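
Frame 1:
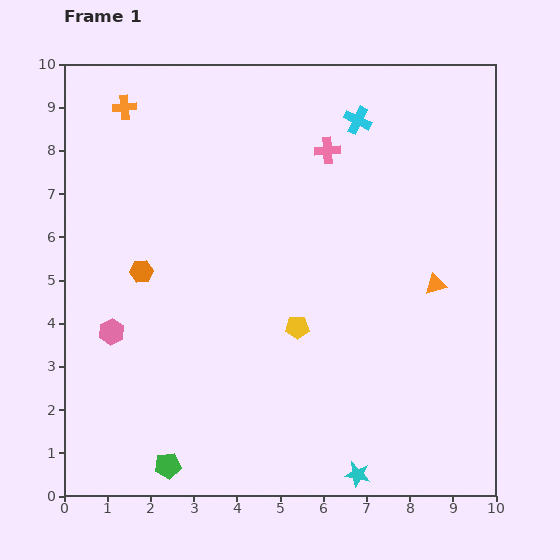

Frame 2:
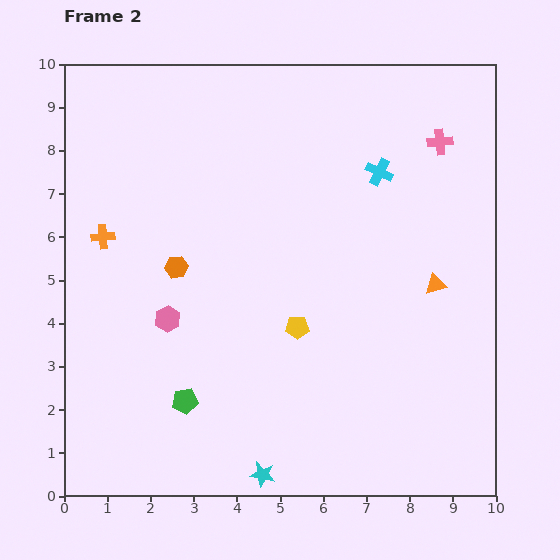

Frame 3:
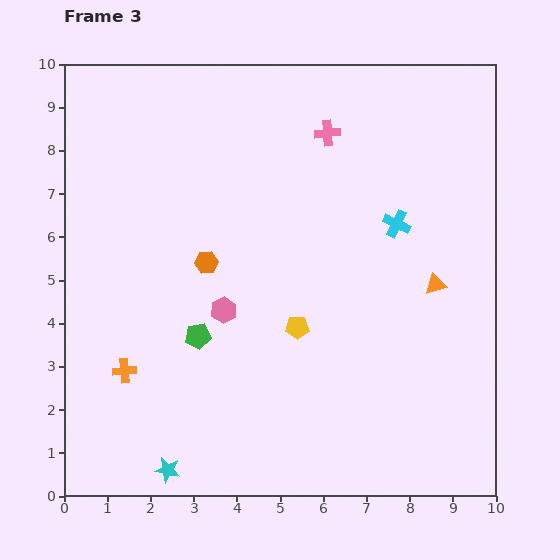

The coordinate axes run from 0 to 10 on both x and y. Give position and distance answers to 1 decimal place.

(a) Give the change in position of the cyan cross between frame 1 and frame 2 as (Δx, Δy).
(0.5, -1.2)

The cyan cross was at (6.8, 8.7) in frame 1 and (7.3, 7.5) in frame 2.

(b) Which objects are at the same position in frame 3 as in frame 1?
the orange triangle, the yellow pentagon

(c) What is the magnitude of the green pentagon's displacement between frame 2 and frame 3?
1.5

The green pentagon moved from (2.8, 2.2) to (3.1, 3.7), a distance of √(0.3² + 1.5²) ≈ 1.5.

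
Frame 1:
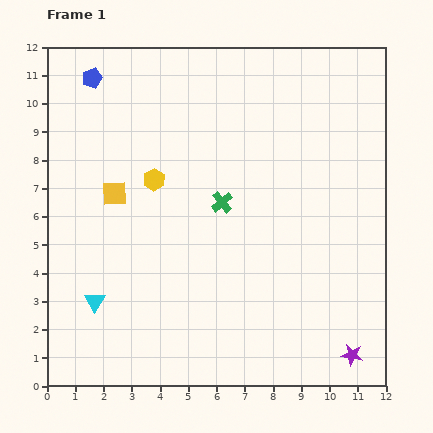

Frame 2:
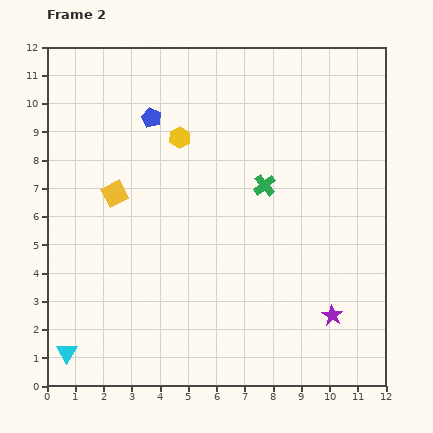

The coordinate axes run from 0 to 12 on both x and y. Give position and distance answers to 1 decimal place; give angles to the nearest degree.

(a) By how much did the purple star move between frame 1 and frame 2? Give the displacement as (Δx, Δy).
(-0.7, 1.4)

The purple star was at (10.8, 1.1) in frame 1 and (10.1, 2.5) in frame 2.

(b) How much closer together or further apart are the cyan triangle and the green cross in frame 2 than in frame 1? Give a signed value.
+3.5

Distance in frame 1: 5.7. Distance in frame 2: 9.2.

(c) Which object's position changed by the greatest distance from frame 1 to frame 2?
the blue pentagon

(moved 2.5; next 2.1)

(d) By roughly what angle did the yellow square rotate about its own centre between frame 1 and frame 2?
24° counter-clockwise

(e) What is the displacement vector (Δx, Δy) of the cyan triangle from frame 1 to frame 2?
(-1.0, -1.8)

The cyan triangle was at (1.7, 3.0) in frame 1 and (0.7, 1.2) in frame 2.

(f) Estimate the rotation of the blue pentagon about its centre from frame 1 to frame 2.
26° counter-clockwise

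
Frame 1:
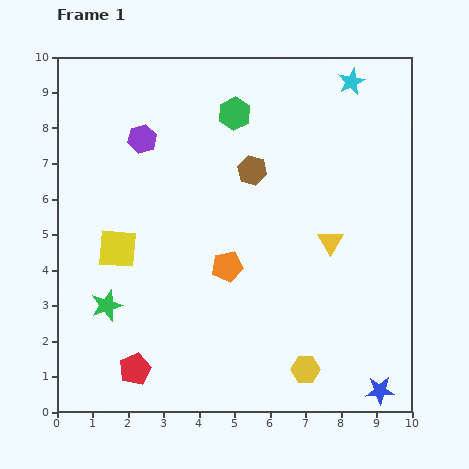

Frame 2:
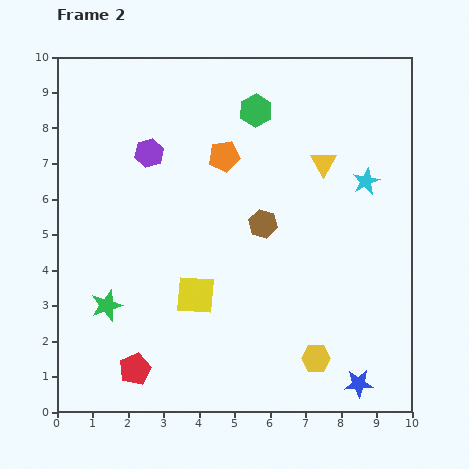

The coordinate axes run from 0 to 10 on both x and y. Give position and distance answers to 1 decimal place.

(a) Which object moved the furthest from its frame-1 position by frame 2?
the orange pentagon

(moved 3.1; next 2.8)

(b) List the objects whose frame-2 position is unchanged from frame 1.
the red pentagon, the green star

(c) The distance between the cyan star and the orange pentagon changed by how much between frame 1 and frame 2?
-2.2

Distance in frame 1: 6.3. Distance in frame 2: 4.1.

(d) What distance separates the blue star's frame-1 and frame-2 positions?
0.6

The blue star moved from (9.1, 0.6) to (8.5, 0.8), a distance of √(0.6² + 0.2²) ≈ 0.6.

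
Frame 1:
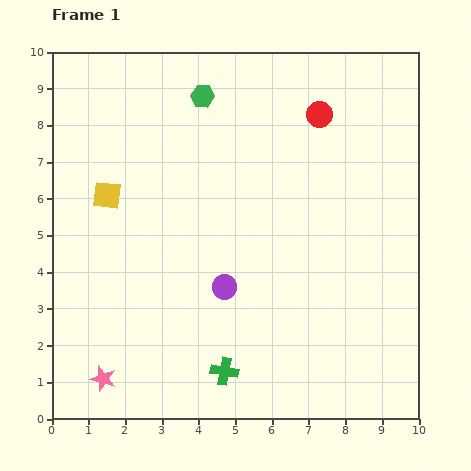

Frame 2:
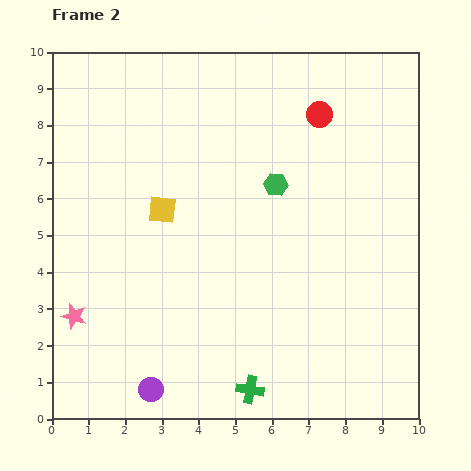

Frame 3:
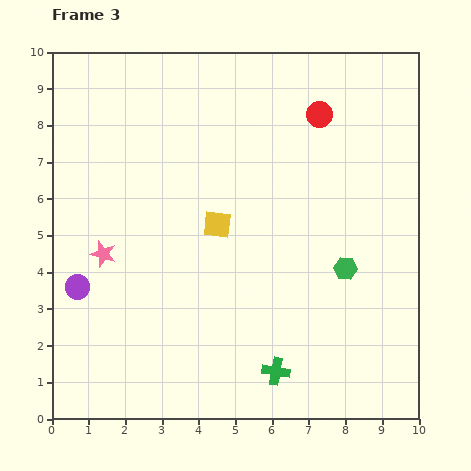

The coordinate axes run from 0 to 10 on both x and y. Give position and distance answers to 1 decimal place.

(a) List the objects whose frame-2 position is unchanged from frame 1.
the red circle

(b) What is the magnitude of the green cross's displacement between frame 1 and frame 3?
1.4

The green cross moved from (4.7, 1.3) to (6.1, 1.3), a distance of √(1.4² + 0.0²) ≈ 1.4.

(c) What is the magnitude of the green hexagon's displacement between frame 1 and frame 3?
6.1

The green hexagon moved from (4.1, 8.8) to (8.0, 4.1), a distance of √(3.9² + 4.7²) ≈ 6.1.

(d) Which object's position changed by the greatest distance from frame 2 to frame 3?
the purple circle

(moved 3.4; next 3.0)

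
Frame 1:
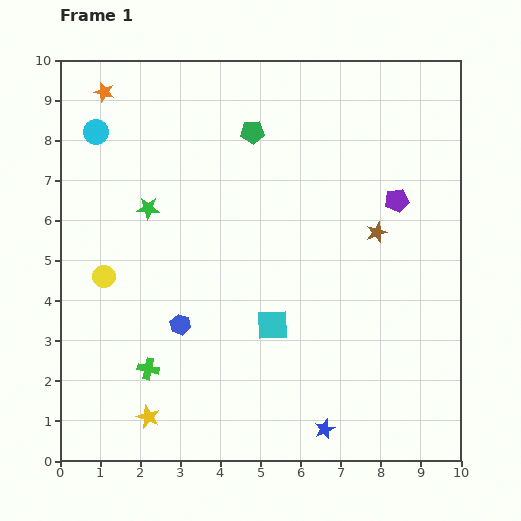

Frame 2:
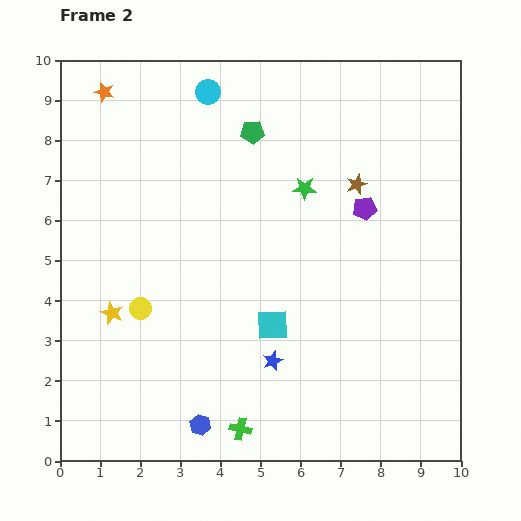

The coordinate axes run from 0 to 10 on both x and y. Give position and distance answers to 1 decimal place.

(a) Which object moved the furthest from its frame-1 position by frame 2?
the green star

(moved 3.9; next 3.0)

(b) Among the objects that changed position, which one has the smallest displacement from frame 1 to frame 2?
the purple pentagon

(moved 0.8)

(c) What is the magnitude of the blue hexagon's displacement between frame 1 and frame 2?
2.5

The blue hexagon moved from (3.0, 3.4) to (3.5, 0.9), a distance of √(0.5² + 2.5²) ≈ 2.5.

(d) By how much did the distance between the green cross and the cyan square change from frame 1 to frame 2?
-0.6

Distance in frame 1: 3.3. Distance in frame 2: 2.7.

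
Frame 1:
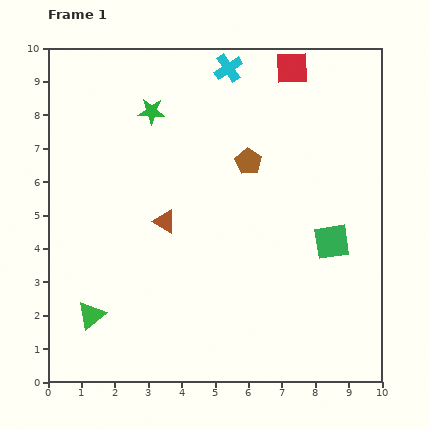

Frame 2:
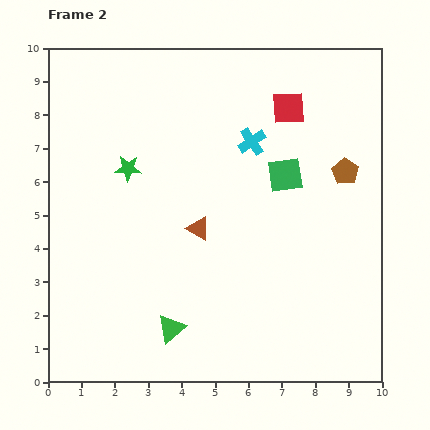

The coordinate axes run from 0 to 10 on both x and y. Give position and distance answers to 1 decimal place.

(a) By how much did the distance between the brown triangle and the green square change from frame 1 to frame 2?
-1.9

Distance in frame 1: 5.0. Distance in frame 2: 3.1.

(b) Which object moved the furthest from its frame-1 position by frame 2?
the brown pentagon

(moved 2.9; next 2.4)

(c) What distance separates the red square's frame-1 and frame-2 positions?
1.2

The red square moved from (7.3, 9.4) to (7.2, 8.2), a distance of √(0.1² + 1.2²) ≈ 1.2.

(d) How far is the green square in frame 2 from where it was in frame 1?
2.4

The green square moved from (8.5, 4.2) to (7.1, 6.2), a distance of √(1.4² + 2.0²) ≈ 2.4.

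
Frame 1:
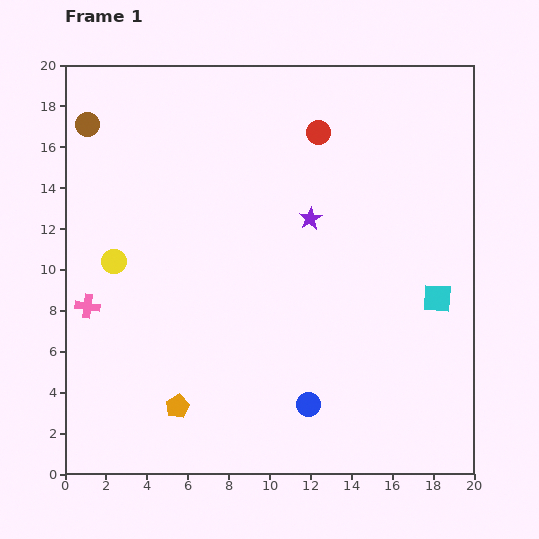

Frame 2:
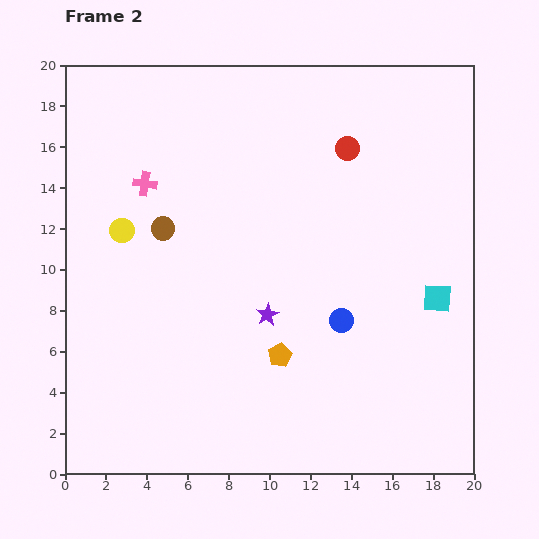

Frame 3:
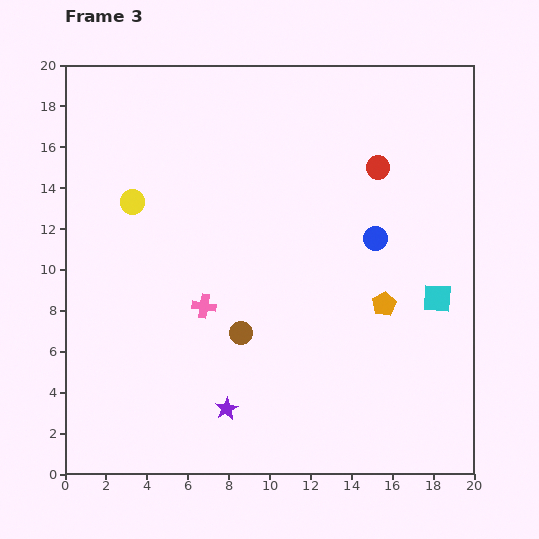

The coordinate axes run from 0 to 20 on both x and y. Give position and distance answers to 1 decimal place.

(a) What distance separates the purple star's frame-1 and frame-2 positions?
5.1

The purple star moved from (12.0, 12.5) to (9.9, 7.8), a distance of √(2.1² + 4.7²) ≈ 5.1.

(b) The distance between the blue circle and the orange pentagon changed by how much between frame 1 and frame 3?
-3.2

Distance in frame 1: 6.4. Distance in frame 3: 3.2.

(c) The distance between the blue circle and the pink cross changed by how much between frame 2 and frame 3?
-2.7

Distance in frame 2: 11.7. Distance in frame 3: 9.0.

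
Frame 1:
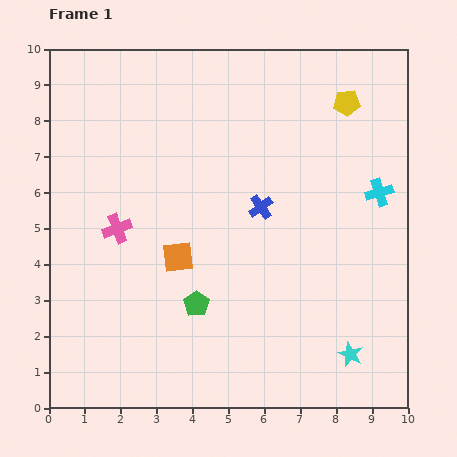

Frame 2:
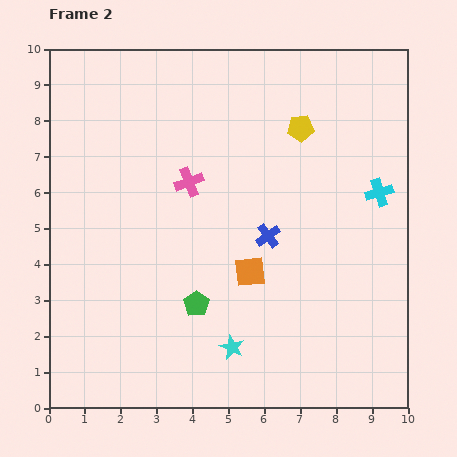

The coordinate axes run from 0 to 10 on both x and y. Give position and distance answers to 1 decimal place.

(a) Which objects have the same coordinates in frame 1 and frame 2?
the cyan cross, the green pentagon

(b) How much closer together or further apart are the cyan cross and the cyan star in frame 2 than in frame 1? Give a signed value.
+1.3

Distance in frame 1: 4.6. Distance in frame 2: 5.9.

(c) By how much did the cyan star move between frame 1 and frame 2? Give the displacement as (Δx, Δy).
(-3.3, 0.2)

The cyan star was at (8.4, 1.5) in frame 1 and (5.1, 1.7) in frame 2.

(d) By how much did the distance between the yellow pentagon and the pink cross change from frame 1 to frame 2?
-3.9

Distance in frame 1: 7.3. Distance in frame 2: 3.4.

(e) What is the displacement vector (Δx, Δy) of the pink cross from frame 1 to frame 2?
(2.0, 1.3)

The pink cross was at (1.9, 5.0) in frame 1 and (3.9, 6.3) in frame 2.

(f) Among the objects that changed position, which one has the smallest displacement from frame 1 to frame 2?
the blue cross

(moved 0.8)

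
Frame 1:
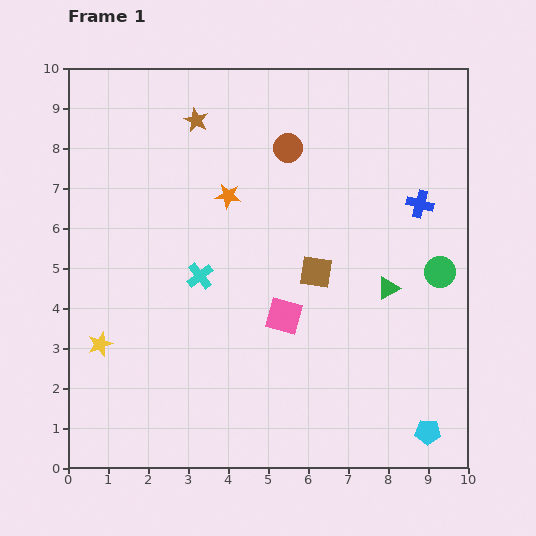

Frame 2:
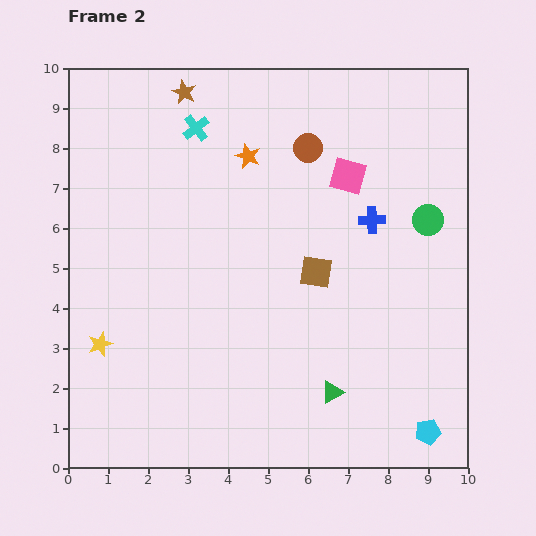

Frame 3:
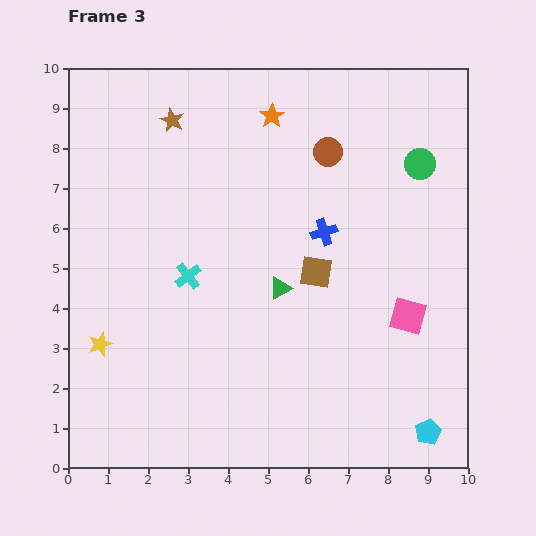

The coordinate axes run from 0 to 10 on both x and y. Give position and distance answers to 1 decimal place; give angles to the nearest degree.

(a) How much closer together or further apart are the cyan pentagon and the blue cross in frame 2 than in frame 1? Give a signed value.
-0.2

Distance in frame 1: 5.7. Distance in frame 2: 5.5.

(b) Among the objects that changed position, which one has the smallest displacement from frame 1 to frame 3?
the cyan cross

(moved 0.3)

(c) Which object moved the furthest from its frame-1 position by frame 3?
the pink square

(moved 3.1; next 2.7)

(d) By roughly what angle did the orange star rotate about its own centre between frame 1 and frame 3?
30° clockwise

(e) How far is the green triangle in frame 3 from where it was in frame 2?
2.9

The green triangle moved from (6.6, 1.9) to (5.3, 4.5), a distance of √(1.3² + 2.6²) ≈ 2.9.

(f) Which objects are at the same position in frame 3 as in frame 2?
the brown square, the cyan pentagon, the yellow star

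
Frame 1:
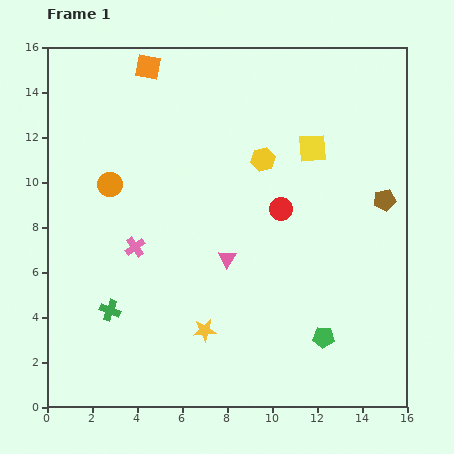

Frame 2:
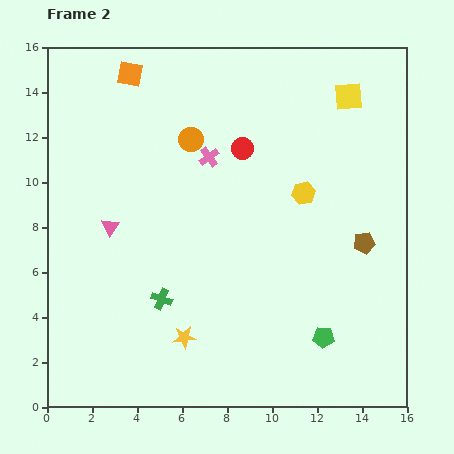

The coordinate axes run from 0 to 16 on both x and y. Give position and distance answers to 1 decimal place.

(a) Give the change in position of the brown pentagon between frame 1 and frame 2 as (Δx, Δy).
(-0.9, -1.9)

The brown pentagon was at (15.0, 9.2) in frame 1 and (14.1, 7.3) in frame 2.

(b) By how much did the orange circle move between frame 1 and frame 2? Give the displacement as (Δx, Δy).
(3.6, 2.0)

The orange circle was at (2.8, 9.9) in frame 1 and (6.4, 11.9) in frame 2.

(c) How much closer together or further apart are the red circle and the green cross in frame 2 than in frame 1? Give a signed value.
-1.2

Distance in frame 1: 8.8. Distance in frame 2: 7.6.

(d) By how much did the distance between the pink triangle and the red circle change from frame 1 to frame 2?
+3.6

Distance in frame 1: 3.3. Distance in frame 2: 6.9.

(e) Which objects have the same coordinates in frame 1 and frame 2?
the green pentagon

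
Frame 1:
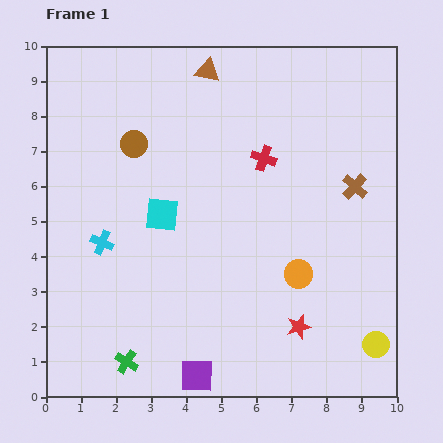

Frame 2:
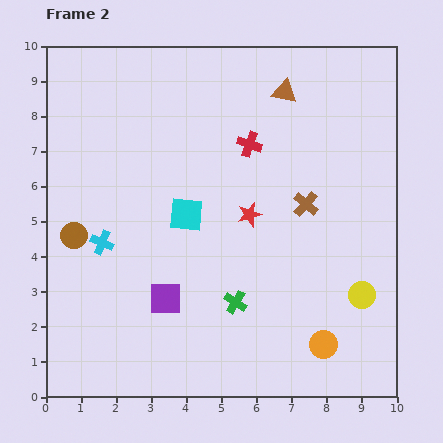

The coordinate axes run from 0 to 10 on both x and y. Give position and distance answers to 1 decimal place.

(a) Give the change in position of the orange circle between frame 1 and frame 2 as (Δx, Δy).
(0.7, -2.0)

The orange circle was at (7.2, 3.5) in frame 1 and (7.9, 1.5) in frame 2.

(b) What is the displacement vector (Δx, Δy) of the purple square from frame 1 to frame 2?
(-0.9, 2.2)

The purple square was at (4.3, 0.6) in frame 1 and (3.4, 2.8) in frame 2.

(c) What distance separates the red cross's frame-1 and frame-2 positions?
0.6

The red cross moved from (6.2, 6.8) to (5.8, 7.2), a distance of √(0.4² + 0.4²) ≈ 0.6.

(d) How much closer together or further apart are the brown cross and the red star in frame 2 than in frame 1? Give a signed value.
-2.7

Distance in frame 1: 4.3. Distance in frame 2: 1.6.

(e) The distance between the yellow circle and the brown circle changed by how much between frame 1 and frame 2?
-0.5

Distance in frame 1: 8.9. Distance in frame 2: 8.4.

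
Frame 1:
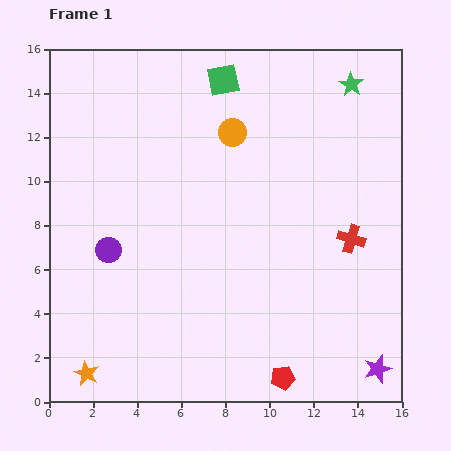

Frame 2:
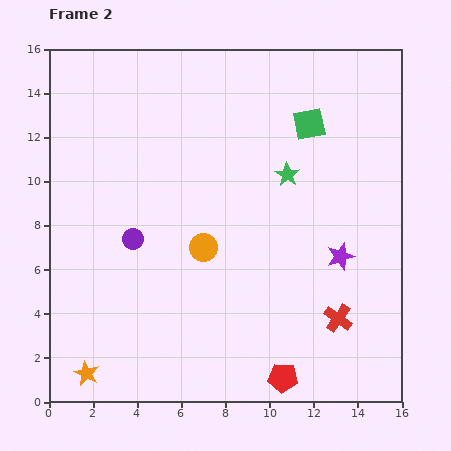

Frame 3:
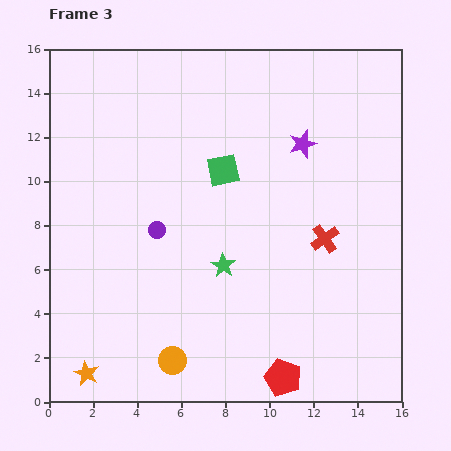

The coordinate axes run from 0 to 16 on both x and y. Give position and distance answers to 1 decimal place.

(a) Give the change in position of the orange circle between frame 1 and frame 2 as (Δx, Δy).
(-1.3, -5.2)

The orange circle was at (8.3, 12.2) in frame 1 and (7.0, 7.0) in frame 2.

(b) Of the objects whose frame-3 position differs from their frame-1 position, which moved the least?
the red cross

(moved 1.2)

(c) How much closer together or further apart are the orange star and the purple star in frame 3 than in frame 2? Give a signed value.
+1.6

Distance in frame 2: 12.7. Distance in frame 3: 14.3.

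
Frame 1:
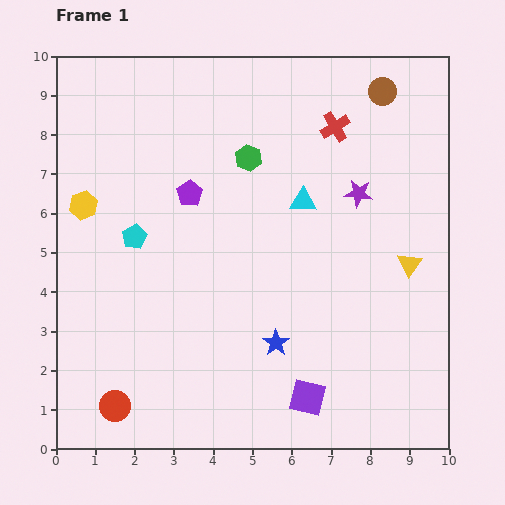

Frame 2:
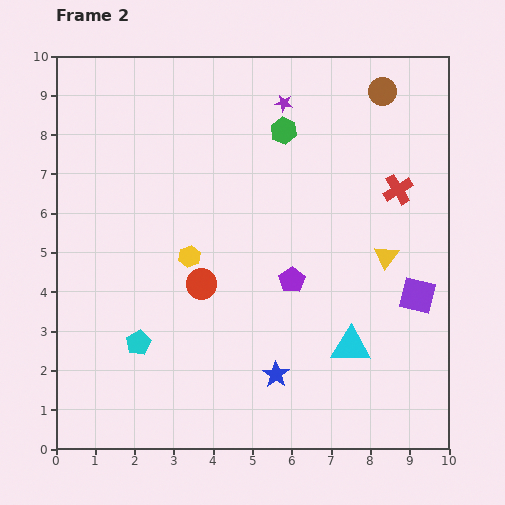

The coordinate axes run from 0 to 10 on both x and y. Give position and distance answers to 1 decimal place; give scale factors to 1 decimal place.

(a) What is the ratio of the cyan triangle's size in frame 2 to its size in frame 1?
1.5×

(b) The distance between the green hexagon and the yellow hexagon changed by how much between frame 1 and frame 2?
-0.4

Distance in frame 1: 4.4. Distance in frame 2: 4.0.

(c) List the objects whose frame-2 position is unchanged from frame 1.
the brown circle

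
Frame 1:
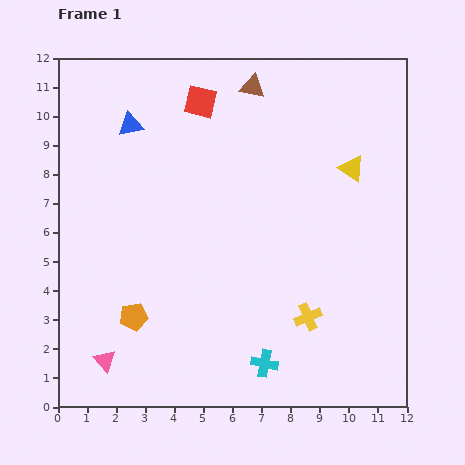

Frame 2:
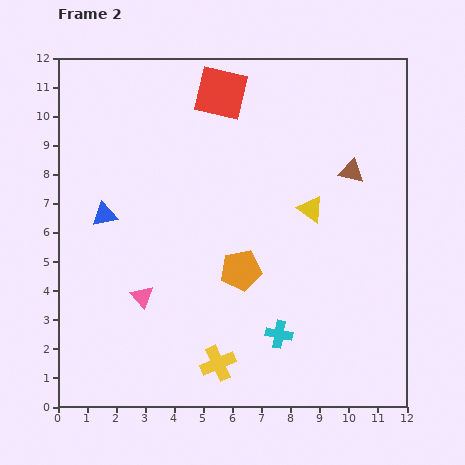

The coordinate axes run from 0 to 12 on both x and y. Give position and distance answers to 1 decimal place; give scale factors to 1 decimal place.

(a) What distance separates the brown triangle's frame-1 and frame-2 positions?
4.5

The brown triangle moved from (6.7, 11.0) to (10.1, 8.1), a distance of √(3.4² + 2.9²) ≈ 4.5.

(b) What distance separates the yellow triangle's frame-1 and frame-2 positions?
2.0

The yellow triangle moved from (10.1, 8.2) to (8.7, 6.8), a distance of √(1.4² + 1.4²) ≈ 2.0.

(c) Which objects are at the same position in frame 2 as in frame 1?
none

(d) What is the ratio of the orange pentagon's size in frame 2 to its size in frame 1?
1.5×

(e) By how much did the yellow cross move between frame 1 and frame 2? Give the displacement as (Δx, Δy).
(-3.1, -1.6)

The yellow cross was at (8.6, 3.1) in frame 1 and (5.5, 1.5) in frame 2.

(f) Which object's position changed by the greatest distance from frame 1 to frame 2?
the brown triangle

(moved 4.5; next 4.0)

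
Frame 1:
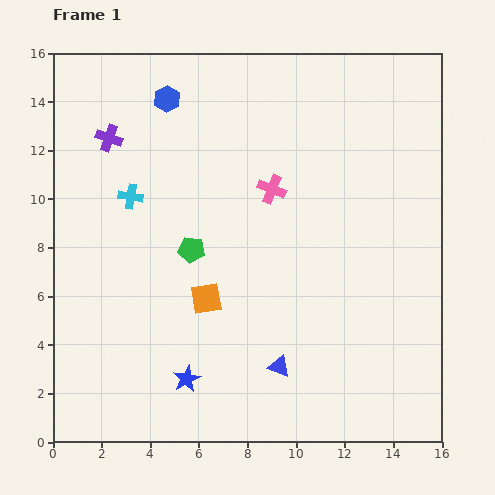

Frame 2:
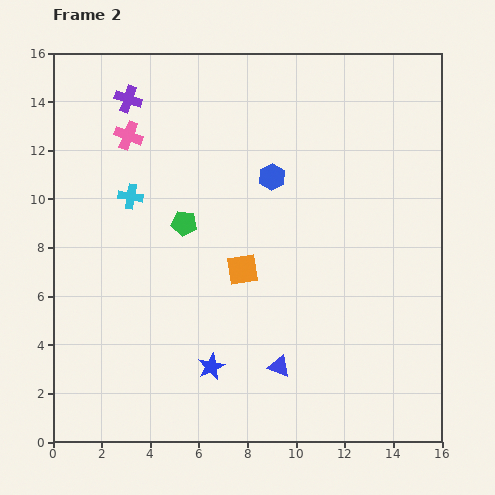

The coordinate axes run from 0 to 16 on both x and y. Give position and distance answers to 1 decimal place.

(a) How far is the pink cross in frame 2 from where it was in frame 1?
6.3

The pink cross moved from (9.0, 10.4) to (3.1, 12.6), a distance of √(5.9² + 2.2²) ≈ 6.3.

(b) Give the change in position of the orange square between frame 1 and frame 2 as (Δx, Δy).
(1.5, 1.2)

The orange square was at (6.3, 5.9) in frame 1 and (7.8, 7.1) in frame 2.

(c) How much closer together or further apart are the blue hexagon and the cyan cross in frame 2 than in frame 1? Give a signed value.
+1.6

Distance in frame 1: 4.3. Distance in frame 2: 5.9.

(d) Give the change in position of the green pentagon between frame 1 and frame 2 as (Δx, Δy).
(-0.3, 1.1)

The green pentagon was at (5.7, 7.9) in frame 1 and (5.4, 9.0) in frame 2.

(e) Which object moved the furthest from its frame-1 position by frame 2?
the pink cross

(moved 6.3; next 5.4)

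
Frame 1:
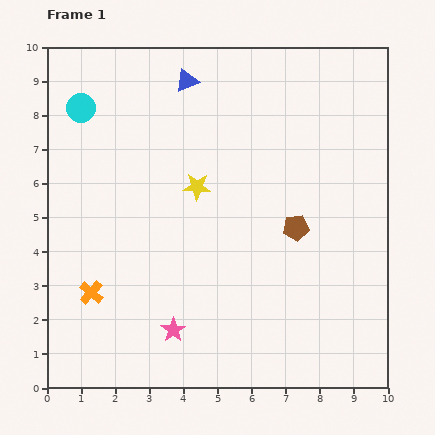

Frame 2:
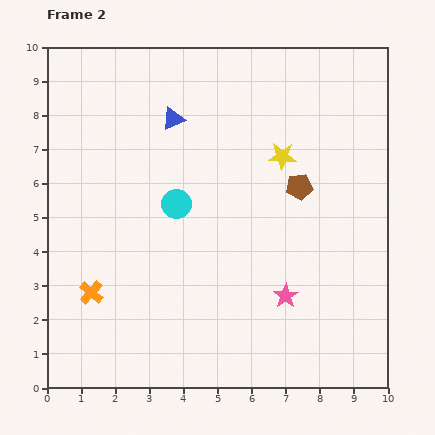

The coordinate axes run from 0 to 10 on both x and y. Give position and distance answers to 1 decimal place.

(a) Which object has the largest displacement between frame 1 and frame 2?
the cyan circle

(moved 4.0; next 3.4)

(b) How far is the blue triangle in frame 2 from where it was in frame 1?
1.2

The blue triangle moved from (4.1, 9.0) to (3.7, 7.9), a distance of √(0.4² + 1.1²) ≈ 1.2.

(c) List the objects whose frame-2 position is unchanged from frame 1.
the orange cross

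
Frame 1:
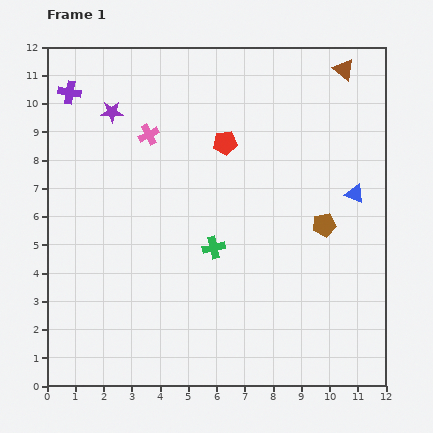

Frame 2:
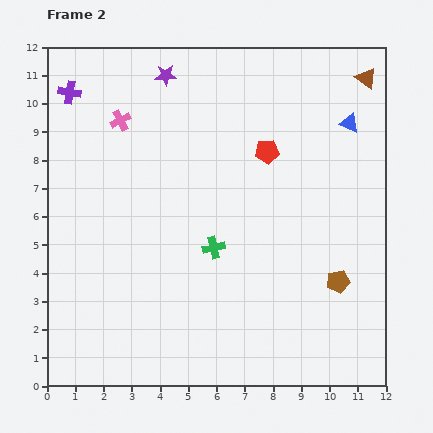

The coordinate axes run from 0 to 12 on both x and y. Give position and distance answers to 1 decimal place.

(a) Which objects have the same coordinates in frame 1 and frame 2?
the green cross, the purple cross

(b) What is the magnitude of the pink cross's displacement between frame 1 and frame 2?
1.1

The pink cross moved from (3.6, 8.9) to (2.6, 9.4), a distance of √(1.0² + 0.5²) ≈ 1.1.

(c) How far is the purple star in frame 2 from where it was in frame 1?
2.3

The purple star moved from (2.3, 9.7) to (4.2, 11.0), a distance of √(1.9² + 1.3²) ≈ 2.3.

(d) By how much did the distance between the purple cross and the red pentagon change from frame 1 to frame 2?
+1.5

Distance in frame 1: 5.8. Distance in frame 2: 7.3.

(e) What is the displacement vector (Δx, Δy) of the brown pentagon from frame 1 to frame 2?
(0.5, -2.0)

The brown pentagon was at (9.8, 5.7) in frame 1 and (10.3, 3.7) in frame 2.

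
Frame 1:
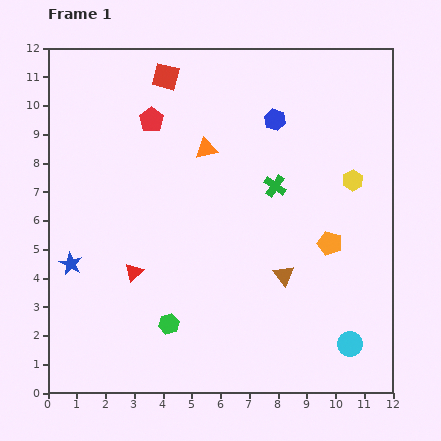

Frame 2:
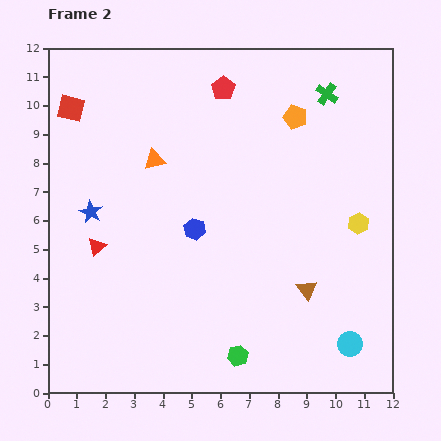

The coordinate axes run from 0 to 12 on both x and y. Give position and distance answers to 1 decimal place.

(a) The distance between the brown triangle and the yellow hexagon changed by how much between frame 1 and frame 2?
-1.2

Distance in frame 1: 4.1. Distance in frame 2: 2.9.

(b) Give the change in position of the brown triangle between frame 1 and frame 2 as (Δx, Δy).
(0.8, -0.5)

The brown triangle was at (8.2, 4.1) in frame 1 and (9.0, 3.6) in frame 2.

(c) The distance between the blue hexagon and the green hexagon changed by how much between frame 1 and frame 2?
-3.4

Distance in frame 1: 8.0. Distance in frame 2: 4.6.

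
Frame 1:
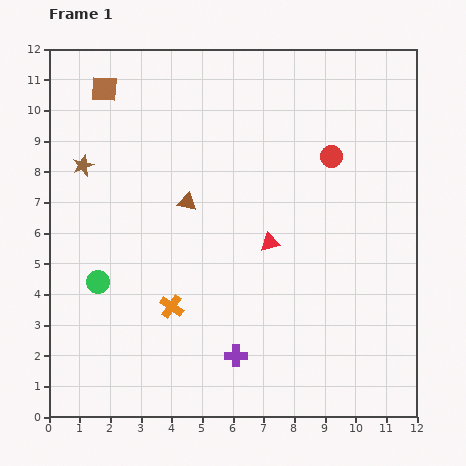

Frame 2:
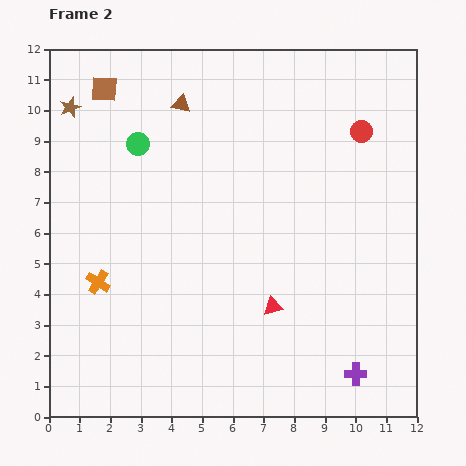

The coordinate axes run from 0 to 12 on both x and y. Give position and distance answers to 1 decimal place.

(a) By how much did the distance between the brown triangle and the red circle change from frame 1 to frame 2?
+1.1

Distance in frame 1: 4.9. Distance in frame 2: 6.0.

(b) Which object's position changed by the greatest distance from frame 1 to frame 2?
the green circle

(moved 4.7; next 3.9)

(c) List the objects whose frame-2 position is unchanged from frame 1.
the brown square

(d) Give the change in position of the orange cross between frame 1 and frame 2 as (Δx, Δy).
(-2.4, 0.8)

The orange cross was at (4.0, 3.6) in frame 1 and (1.6, 4.4) in frame 2.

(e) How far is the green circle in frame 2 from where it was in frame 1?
4.7

The green circle moved from (1.6, 4.4) to (2.9, 8.9), a distance of √(1.3² + 4.5²) ≈ 4.7.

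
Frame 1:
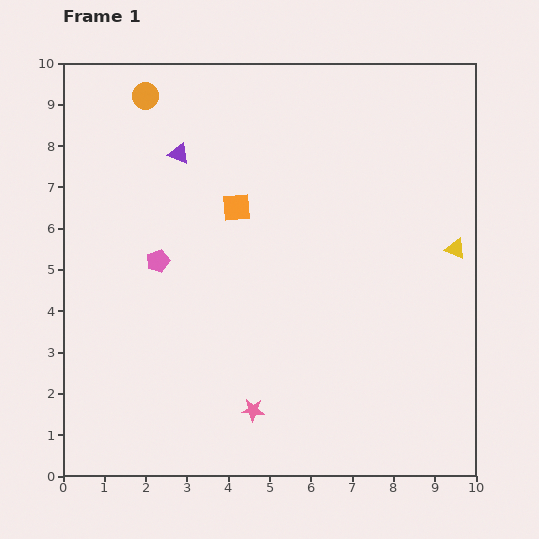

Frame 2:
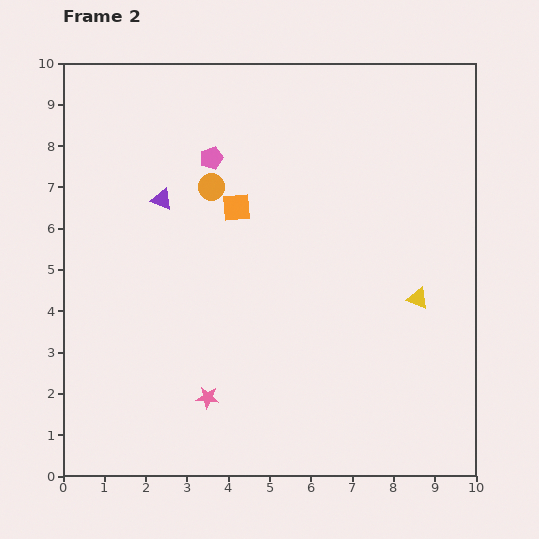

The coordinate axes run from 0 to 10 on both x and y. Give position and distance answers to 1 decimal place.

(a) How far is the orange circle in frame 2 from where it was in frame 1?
2.7

The orange circle moved from (2.0, 9.2) to (3.6, 7.0), a distance of √(1.6² + 2.2²) ≈ 2.7.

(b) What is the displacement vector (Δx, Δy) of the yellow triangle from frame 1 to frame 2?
(-0.9, -1.2)

The yellow triangle was at (9.5, 5.5) in frame 1 and (8.6, 4.3) in frame 2.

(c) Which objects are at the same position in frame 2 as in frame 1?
the orange square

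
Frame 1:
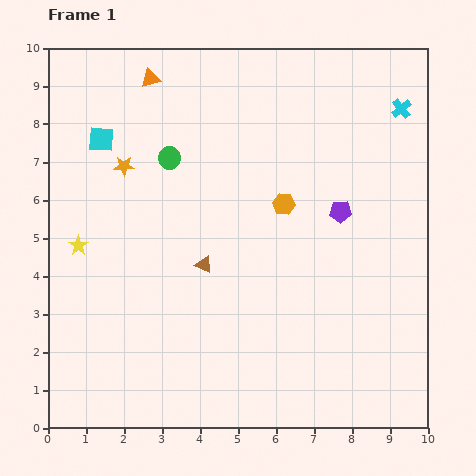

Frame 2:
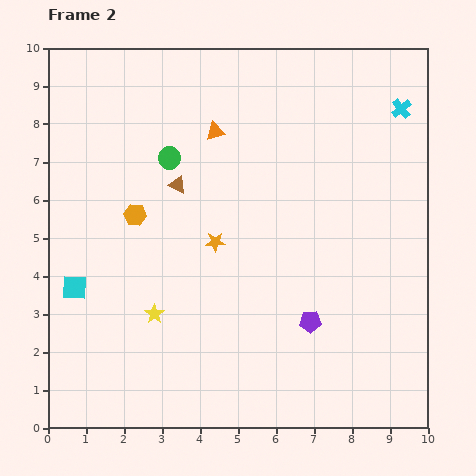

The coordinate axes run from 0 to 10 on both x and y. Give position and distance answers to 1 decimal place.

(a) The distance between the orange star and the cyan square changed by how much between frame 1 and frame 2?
+3.0

Distance in frame 1: 0.9. Distance in frame 2: 3.9.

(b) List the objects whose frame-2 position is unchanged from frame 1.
the cyan cross, the green circle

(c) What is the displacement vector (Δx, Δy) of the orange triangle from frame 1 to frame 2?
(1.7, -1.4)

The orange triangle was at (2.7, 9.2) in frame 1 and (4.4, 7.8) in frame 2.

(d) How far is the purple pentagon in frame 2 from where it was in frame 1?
3.0

The purple pentagon moved from (7.7, 5.7) to (6.9, 2.8), a distance of √(0.8² + 2.9²) ≈ 3.0.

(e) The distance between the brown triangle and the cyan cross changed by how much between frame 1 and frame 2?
-0.4

Distance in frame 1: 6.6. Distance in frame 2: 6.2.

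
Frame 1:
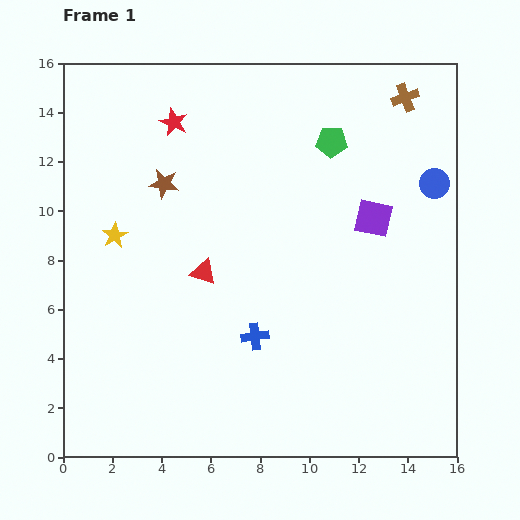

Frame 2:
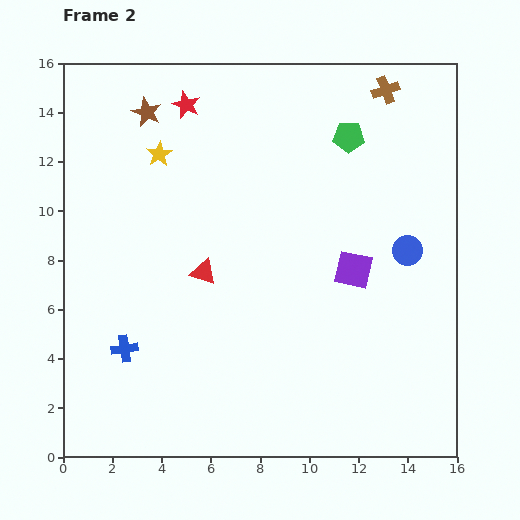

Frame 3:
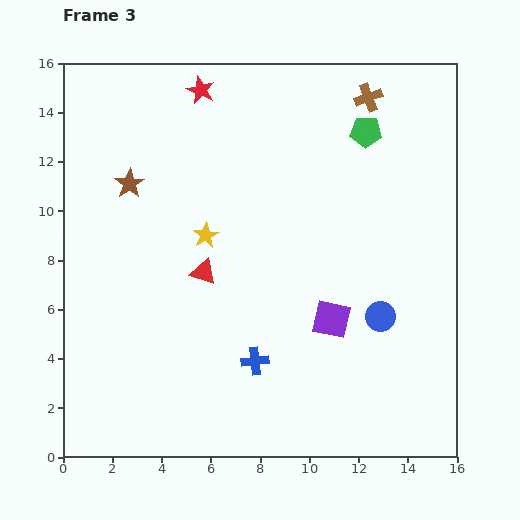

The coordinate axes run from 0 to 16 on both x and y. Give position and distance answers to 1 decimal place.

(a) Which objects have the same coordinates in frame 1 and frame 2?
the red triangle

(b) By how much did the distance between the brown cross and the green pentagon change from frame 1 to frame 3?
-2.1

Distance in frame 1: 3.5. Distance in frame 3: 1.4.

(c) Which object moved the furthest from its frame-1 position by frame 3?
the blue circle

(moved 5.8; next 4.4)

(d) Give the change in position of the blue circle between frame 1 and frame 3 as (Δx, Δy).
(-2.2, -5.4)

The blue circle was at (15.1, 11.1) in frame 1 and (12.9, 5.7) in frame 3.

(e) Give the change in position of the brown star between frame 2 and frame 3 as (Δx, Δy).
(-0.7, -2.9)

The brown star was at (3.4, 14.0) in frame 2 and (2.7, 11.1) in frame 3.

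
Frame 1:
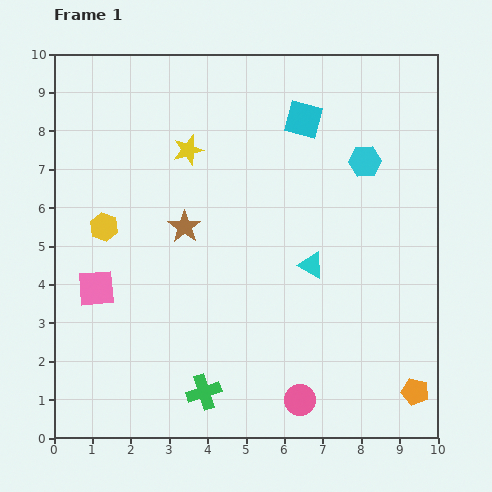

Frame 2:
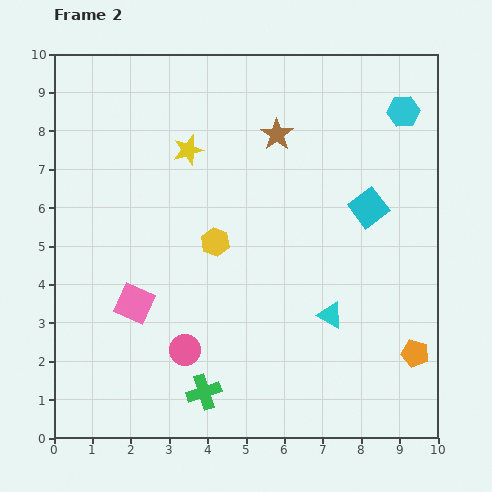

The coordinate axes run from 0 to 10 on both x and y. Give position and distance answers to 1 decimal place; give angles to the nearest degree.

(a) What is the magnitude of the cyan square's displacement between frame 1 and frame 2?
2.9

The cyan square moved from (6.5, 8.3) to (8.2, 6.0), a distance of √(1.7² + 2.3²) ≈ 2.9.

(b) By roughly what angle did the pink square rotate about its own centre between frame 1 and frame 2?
29° clockwise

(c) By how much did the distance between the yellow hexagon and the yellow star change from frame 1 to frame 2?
-0.5

Distance in frame 1: 3.0. Distance in frame 2: 2.5.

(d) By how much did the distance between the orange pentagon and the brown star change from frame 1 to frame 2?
-0.7

Distance in frame 1: 7.4. Distance in frame 2: 6.7.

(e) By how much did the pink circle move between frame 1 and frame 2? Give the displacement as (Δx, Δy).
(-3.0, 1.3)

The pink circle was at (6.4, 1.0) in frame 1 and (3.4, 2.3) in frame 2.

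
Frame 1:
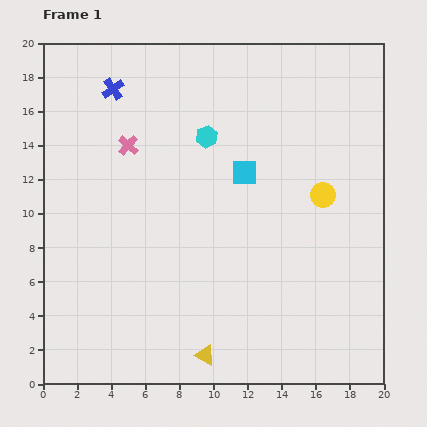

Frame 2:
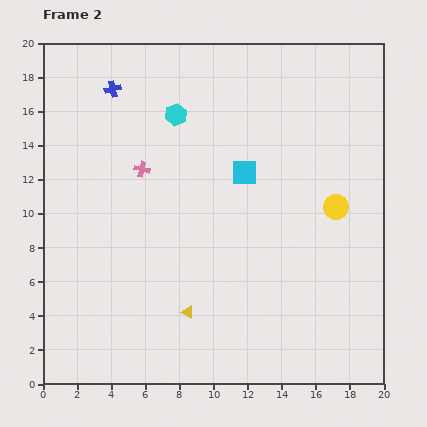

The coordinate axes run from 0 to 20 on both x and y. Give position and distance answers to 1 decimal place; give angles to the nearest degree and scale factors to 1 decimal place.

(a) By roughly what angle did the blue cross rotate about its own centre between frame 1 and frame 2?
23° clockwise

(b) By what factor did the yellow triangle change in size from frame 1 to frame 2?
0.6×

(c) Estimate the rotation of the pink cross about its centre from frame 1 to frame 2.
29° counter-clockwise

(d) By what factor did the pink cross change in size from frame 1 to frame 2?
0.7×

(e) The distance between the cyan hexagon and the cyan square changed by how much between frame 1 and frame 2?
+2.2

Distance in frame 1: 3.0. Distance in frame 2: 5.2.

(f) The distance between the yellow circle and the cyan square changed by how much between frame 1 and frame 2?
+1.0

Distance in frame 1: 4.8. Distance in frame 2: 5.8.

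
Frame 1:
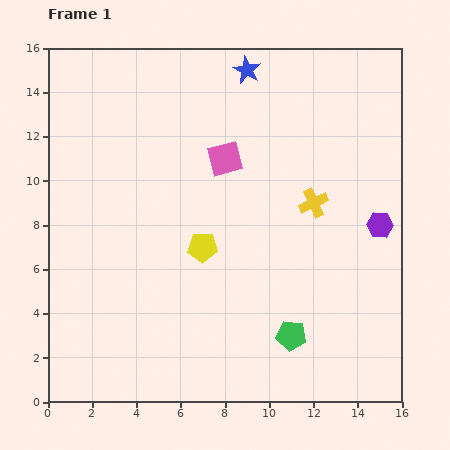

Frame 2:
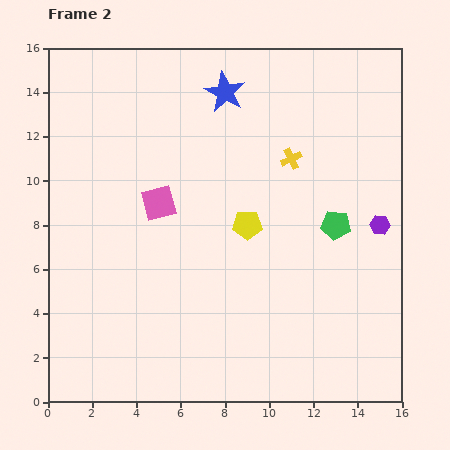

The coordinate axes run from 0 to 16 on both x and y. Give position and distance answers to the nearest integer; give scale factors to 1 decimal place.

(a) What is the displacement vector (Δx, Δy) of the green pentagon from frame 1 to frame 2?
(2, 5)

The green pentagon was at (11, 3) in frame 1 and (13, 8) in frame 2.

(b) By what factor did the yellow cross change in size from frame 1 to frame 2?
0.7×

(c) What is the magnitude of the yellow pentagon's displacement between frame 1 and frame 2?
2

The yellow pentagon moved from (7, 7) to (9, 8), a distance of √(2² + 1²) ≈ 2.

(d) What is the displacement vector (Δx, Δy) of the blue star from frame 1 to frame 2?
(-1, -1)

The blue star was at (9, 15) in frame 1 and (8, 14) in frame 2.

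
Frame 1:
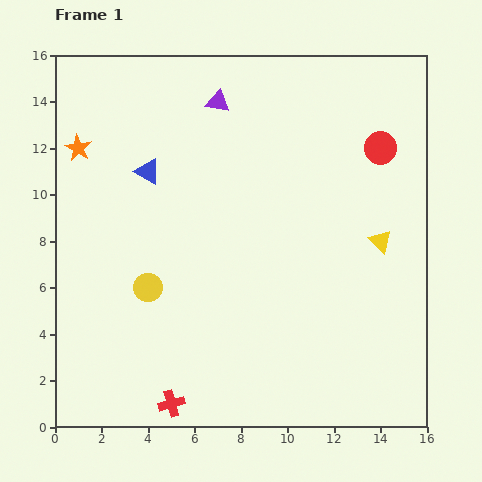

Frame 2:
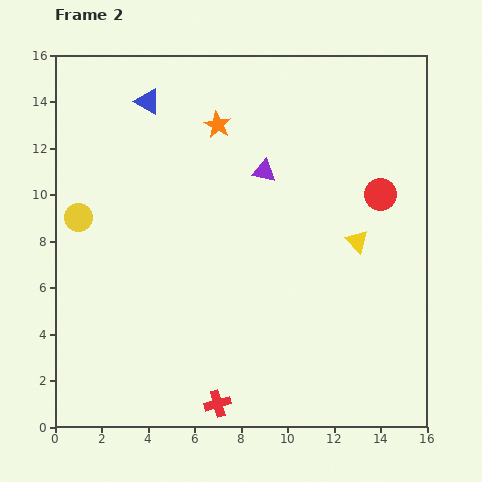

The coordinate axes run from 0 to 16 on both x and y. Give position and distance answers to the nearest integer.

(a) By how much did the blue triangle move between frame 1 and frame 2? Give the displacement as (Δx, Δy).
(0, 3)

The blue triangle was at (4, 11) in frame 1 and (4, 14) in frame 2.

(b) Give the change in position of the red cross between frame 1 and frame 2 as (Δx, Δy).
(2, 0)

The red cross was at (5, 1) in frame 1 and (7, 1) in frame 2.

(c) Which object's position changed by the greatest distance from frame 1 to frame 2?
the orange star

(moved 6; next 4)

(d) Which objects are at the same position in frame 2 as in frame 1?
none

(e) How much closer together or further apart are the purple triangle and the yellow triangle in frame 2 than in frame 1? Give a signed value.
-4

Distance in frame 1: 9. Distance in frame 2: 5.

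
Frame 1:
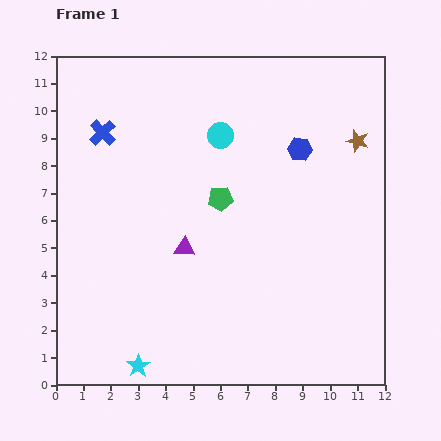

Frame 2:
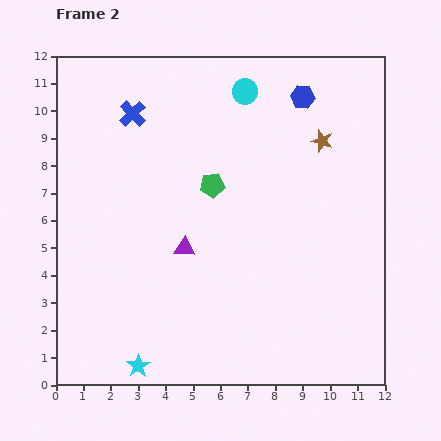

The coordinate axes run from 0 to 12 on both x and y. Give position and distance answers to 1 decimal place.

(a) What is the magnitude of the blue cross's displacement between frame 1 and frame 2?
1.3

The blue cross moved from (1.7, 9.2) to (2.8, 9.9), a distance of √(1.1² + 0.7²) ≈ 1.3.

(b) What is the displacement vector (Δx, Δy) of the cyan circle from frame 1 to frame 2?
(0.9, 1.6)

The cyan circle was at (6.0, 9.1) in frame 1 and (6.9, 10.7) in frame 2.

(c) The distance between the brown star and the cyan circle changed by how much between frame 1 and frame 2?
-1.7

Distance in frame 1: 5.0. Distance in frame 2: 3.3.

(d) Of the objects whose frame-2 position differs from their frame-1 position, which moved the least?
the green pentagon

(moved 0.6)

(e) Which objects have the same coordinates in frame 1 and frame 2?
the cyan star, the purple triangle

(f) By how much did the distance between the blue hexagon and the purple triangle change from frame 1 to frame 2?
+1.5

Distance in frame 1: 5.5. Distance in frame 2: 7.0.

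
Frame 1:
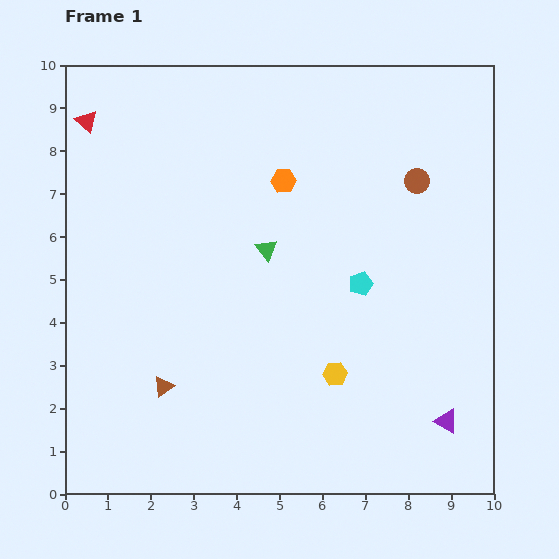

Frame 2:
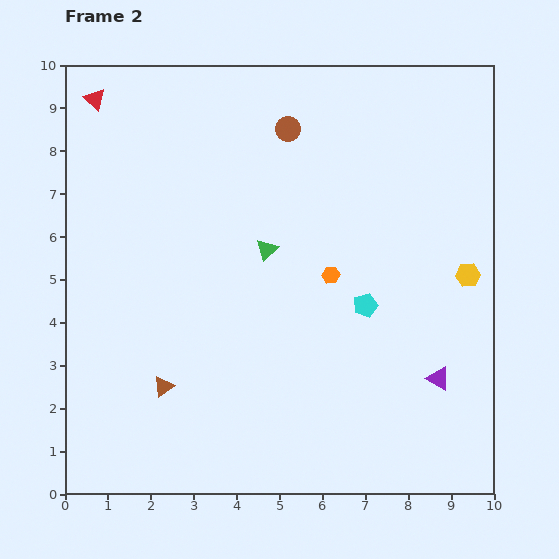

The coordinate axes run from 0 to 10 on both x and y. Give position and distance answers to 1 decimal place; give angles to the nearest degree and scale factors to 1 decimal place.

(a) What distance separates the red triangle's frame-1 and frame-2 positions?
0.5

The red triangle moved from (0.5, 8.7) to (0.7, 9.2), a distance of √(0.2² + 0.5²) ≈ 0.5.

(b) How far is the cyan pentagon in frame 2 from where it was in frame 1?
0.5

The cyan pentagon moved from (6.9, 4.9) to (7.0, 4.4), a distance of √(0.1² + 0.5²) ≈ 0.5.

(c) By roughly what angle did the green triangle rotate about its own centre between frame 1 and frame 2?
26° clockwise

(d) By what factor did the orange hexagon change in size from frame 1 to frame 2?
0.7×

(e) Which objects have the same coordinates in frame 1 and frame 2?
the green triangle, the brown triangle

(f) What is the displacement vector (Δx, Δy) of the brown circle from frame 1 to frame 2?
(-3.0, 1.2)

The brown circle was at (8.2, 7.3) in frame 1 and (5.2, 8.5) in frame 2.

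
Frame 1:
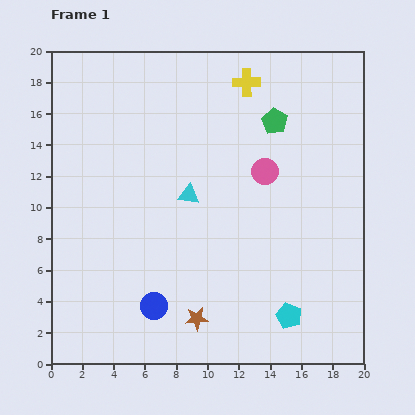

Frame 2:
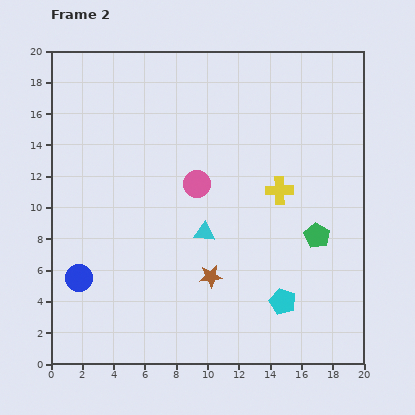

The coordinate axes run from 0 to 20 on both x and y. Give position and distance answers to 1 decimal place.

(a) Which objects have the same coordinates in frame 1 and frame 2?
none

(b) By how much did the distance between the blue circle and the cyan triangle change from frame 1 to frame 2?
+1.1

Distance in frame 1: 7.4. Distance in frame 2: 8.5.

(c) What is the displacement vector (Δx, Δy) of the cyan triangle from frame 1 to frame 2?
(1.0, -2.4)

The cyan triangle was at (8.8, 10.8) in frame 1 and (9.8, 8.4) in frame 2.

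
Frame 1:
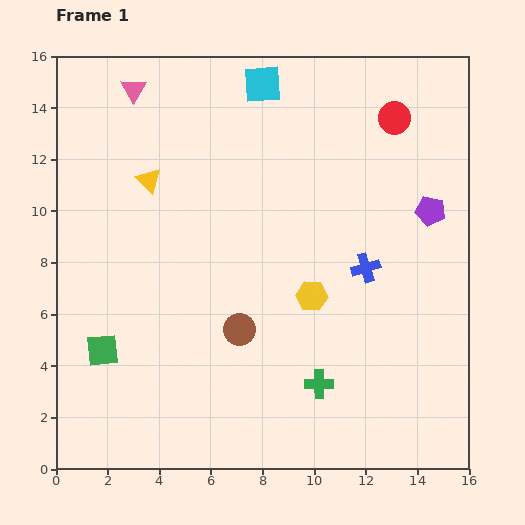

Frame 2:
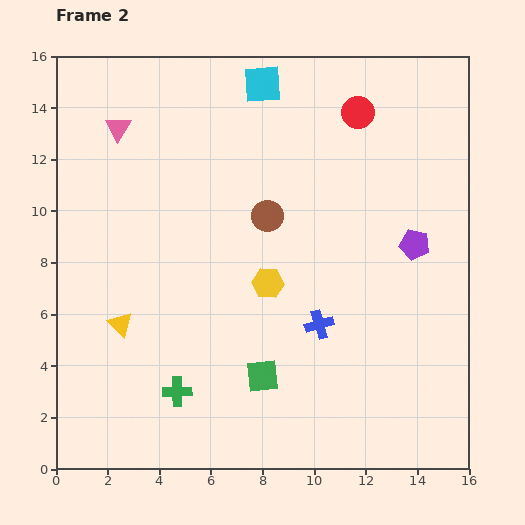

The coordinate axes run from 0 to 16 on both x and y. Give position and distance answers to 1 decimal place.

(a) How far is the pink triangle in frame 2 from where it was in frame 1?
1.6

The pink triangle moved from (3.0, 14.7) to (2.4, 13.2), a distance of √(0.6² + 1.5²) ≈ 1.6.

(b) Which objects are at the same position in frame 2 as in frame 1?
the cyan square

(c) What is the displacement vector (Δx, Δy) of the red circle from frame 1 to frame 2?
(-1.4, 0.2)

The red circle was at (13.1, 13.6) in frame 1 and (11.7, 13.8) in frame 2.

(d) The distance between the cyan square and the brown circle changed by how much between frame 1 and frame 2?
-4.4

Distance in frame 1: 9.5. Distance in frame 2: 5.1.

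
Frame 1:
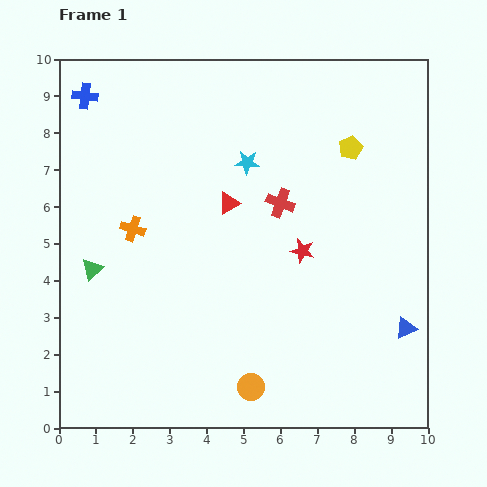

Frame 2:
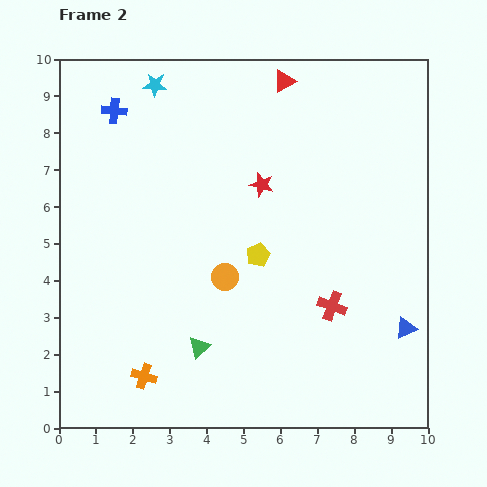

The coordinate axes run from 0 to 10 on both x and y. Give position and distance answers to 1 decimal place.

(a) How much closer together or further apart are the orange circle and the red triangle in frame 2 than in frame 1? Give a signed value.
+0.5

Distance in frame 1: 5.0. Distance in frame 2: 5.5.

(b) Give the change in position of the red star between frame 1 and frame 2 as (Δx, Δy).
(-1.1, 1.8)

The red star was at (6.6, 4.8) in frame 1 and (5.5, 6.6) in frame 2.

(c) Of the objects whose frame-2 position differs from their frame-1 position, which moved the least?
the blue cross

(moved 0.9)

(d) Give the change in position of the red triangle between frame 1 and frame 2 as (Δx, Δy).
(1.5, 3.3)

The red triangle was at (4.6, 6.1) in frame 1 and (6.1, 9.4) in frame 2.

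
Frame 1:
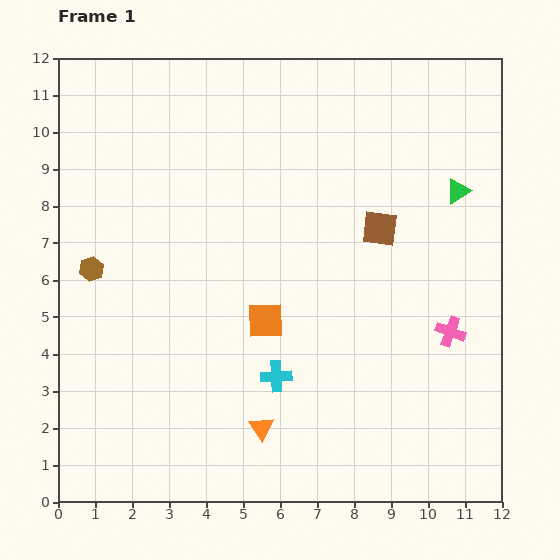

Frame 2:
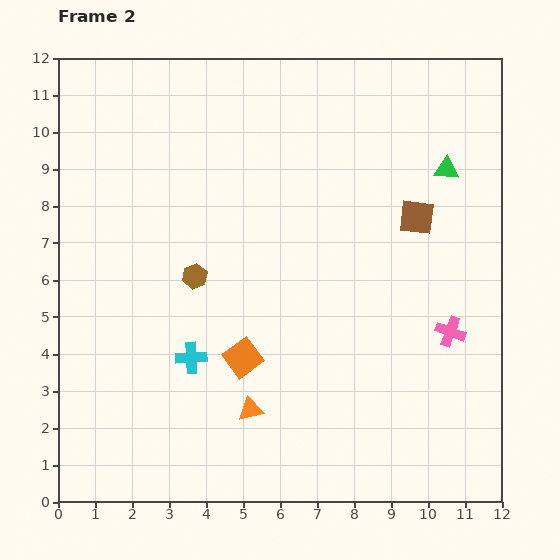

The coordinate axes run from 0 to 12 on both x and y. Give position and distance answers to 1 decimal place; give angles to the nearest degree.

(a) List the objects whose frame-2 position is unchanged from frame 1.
the pink cross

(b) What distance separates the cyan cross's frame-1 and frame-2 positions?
2.4

The cyan cross moved from (5.9, 3.4) to (3.6, 3.9), a distance of √(2.3² + 0.5²) ≈ 2.4.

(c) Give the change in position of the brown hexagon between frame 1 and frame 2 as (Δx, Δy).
(2.8, -0.2)

The brown hexagon was at (0.9, 6.3) in frame 1 and (3.7, 6.1) in frame 2.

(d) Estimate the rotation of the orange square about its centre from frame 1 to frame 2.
35° counter-clockwise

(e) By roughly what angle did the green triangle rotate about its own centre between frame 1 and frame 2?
34° clockwise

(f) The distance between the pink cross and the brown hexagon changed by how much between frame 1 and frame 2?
-2.7

Distance in frame 1: 9.8. Distance in frame 2: 7.1.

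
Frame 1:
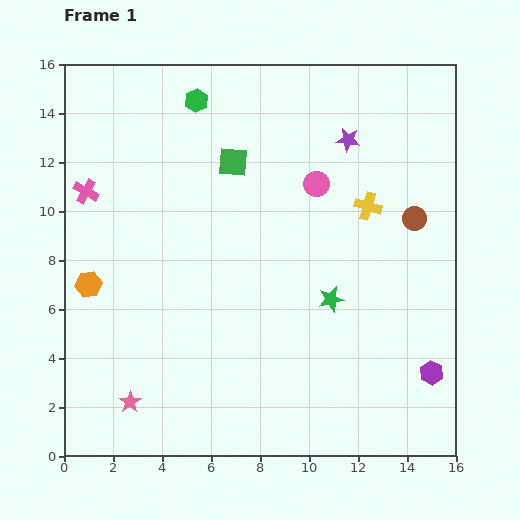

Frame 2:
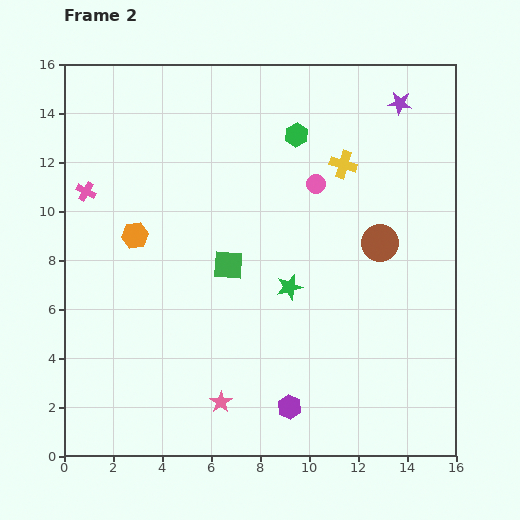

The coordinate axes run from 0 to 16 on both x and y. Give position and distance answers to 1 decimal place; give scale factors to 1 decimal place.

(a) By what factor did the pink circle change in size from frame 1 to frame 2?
0.7×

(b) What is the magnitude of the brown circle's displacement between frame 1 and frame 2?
1.7

The brown circle moved from (14.3, 9.7) to (12.9, 8.7), a distance of √(1.4² + 1.0²) ≈ 1.7.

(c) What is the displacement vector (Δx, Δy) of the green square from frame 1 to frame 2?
(-0.2, -4.2)

The green square was at (6.9, 12.0) in frame 1 and (6.7, 7.8) in frame 2.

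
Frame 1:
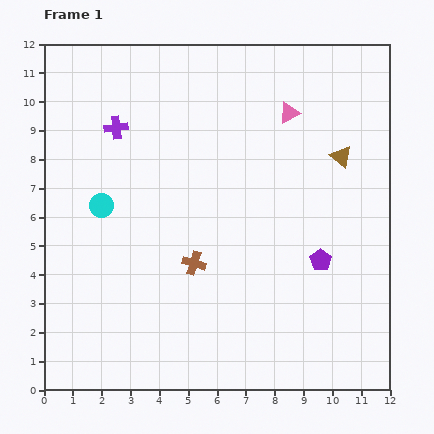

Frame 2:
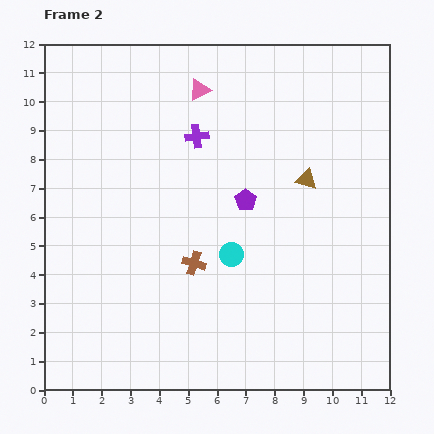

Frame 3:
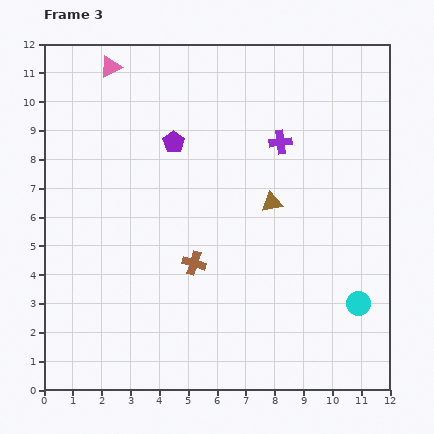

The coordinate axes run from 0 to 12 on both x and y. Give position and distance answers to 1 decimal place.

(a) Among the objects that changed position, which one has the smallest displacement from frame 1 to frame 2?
the brown triangle

(moved 1.4)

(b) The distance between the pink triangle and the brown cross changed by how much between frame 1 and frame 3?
+1.2

Distance in frame 1: 6.2. Distance in frame 3: 7.4.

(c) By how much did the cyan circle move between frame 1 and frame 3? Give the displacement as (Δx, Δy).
(8.9, -3.4)

The cyan circle was at (2.0, 6.4) in frame 1 and (10.9, 3.0) in frame 3.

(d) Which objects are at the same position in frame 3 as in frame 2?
the brown cross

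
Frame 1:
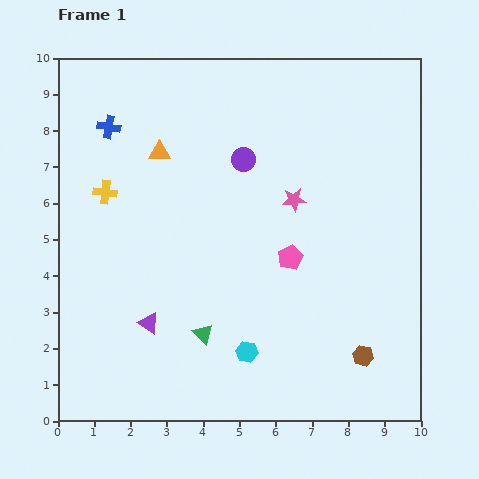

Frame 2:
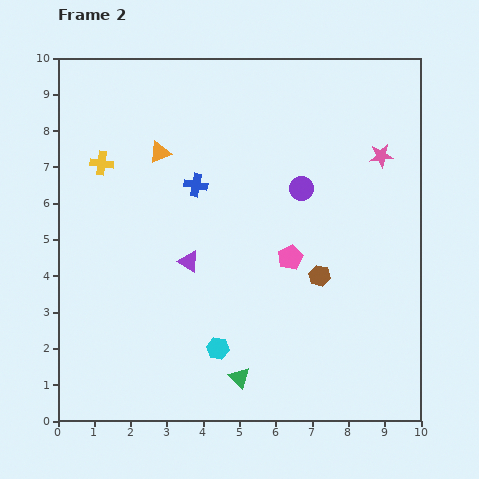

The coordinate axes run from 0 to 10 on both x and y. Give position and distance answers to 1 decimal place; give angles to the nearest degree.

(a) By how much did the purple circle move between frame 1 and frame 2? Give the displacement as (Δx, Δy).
(1.6, -0.8)

The purple circle was at (5.1, 7.2) in frame 1 and (6.7, 6.4) in frame 2.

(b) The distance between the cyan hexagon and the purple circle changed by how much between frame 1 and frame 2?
-0.3

Distance in frame 1: 5.3. Distance in frame 2: 5.0.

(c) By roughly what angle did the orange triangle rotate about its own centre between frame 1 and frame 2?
24° counter-clockwise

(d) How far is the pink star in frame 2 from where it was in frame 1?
2.7

The pink star moved from (6.5, 6.1) to (8.9, 7.3), a distance of √(2.4² + 1.2²) ≈ 2.7.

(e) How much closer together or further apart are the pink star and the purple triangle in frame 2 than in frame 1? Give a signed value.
+0.8

Distance in frame 1: 5.2. Distance in frame 2: 6.0.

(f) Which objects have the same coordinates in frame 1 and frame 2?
the pink pentagon, the orange triangle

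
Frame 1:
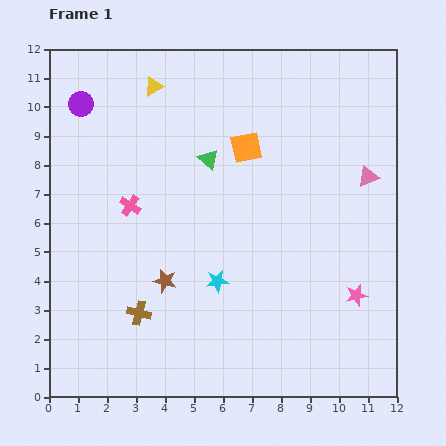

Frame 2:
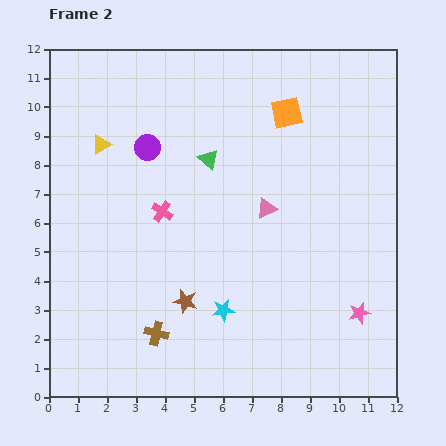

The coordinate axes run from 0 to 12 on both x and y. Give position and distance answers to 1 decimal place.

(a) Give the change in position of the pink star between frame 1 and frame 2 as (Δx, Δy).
(0.1, -0.6)

The pink star was at (10.6, 3.5) in frame 1 and (10.7, 2.9) in frame 2.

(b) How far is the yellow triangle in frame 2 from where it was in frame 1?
2.7

The yellow triangle moved from (3.6, 10.7) to (1.8, 8.7), a distance of √(1.8² + 2.0²) ≈ 2.7.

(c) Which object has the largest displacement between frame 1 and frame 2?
the pink triangle

(moved 3.7; next 2.7)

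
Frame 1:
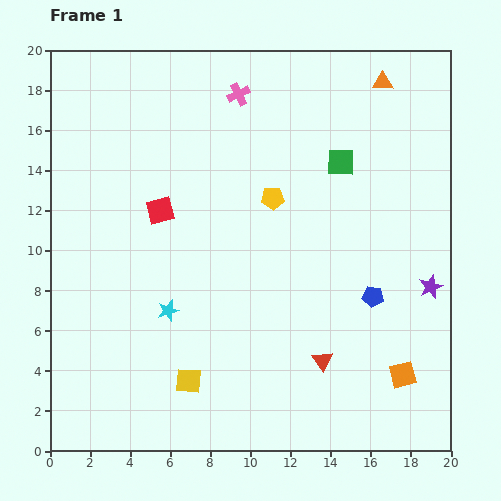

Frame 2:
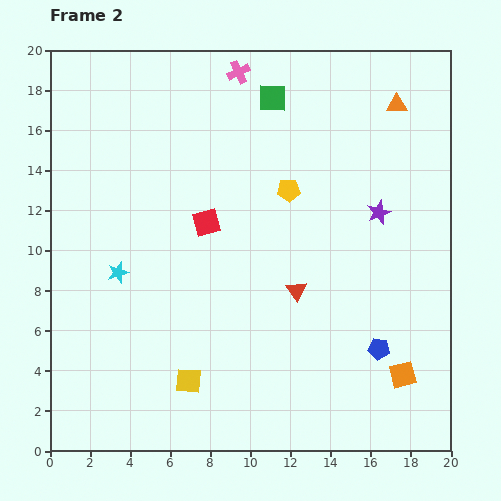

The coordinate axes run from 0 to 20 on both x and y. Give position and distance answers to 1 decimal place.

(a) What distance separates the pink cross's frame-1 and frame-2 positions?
1.1

The pink cross moved from (9.4, 17.8) to (9.4, 18.9), a distance of √(0.0² + 1.1²) ≈ 1.1.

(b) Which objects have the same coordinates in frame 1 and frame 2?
the yellow square, the orange square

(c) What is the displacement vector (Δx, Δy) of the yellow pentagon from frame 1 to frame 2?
(0.8, 0.4)

The yellow pentagon was at (11.1, 12.6) in frame 1 and (11.9, 13.0) in frame 2.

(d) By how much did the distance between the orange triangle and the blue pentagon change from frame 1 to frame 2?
+1.5

Distance in frame 1: 10.7. Distance in frame 2: 12.2.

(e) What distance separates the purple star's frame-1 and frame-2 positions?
4.5

The purple star moved from (19.0, 8.2) to (16.4, 11.9), a distance of √(2.6² + 3.7²) ≈ 4.5.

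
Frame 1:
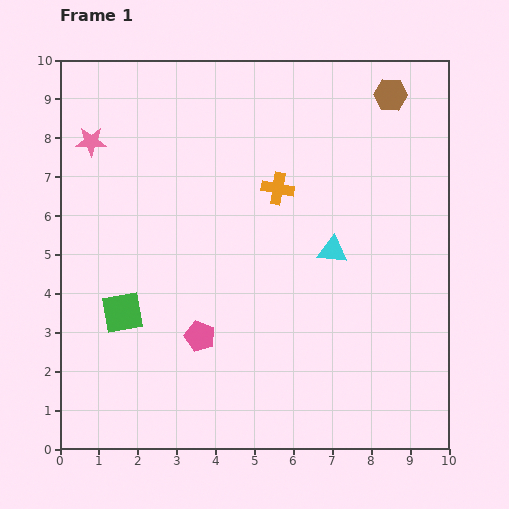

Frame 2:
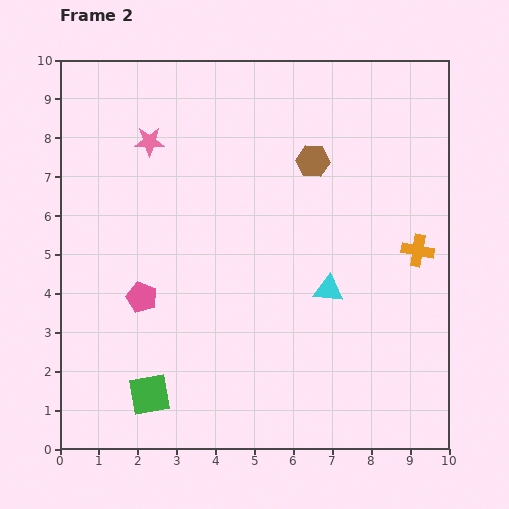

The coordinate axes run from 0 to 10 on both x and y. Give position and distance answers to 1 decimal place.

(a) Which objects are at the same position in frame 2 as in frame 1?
none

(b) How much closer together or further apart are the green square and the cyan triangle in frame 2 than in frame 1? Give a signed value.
-0.3

Distance in frame 1: 5.6. Distance in frame 2: 5.3.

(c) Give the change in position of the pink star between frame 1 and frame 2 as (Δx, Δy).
(1.5, 0.0)

The pink star was at (0.8, 7.9) in frame 1 and (2.3, 7.9) in frame 2.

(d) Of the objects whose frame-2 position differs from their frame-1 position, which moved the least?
the cyan triangle

(moved 1.0)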